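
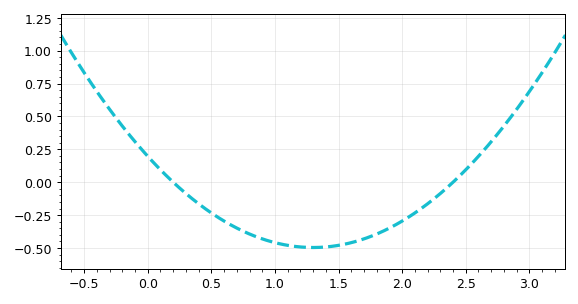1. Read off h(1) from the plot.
-0.46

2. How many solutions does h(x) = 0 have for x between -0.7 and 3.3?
2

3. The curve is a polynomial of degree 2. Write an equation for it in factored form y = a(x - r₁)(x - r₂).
y = 0.41(x - 0.2)(x - 2.4)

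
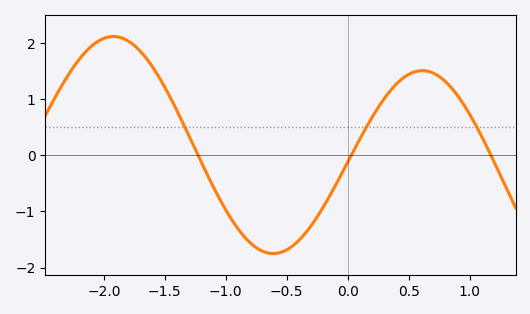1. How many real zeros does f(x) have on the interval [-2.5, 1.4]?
3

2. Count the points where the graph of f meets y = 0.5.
3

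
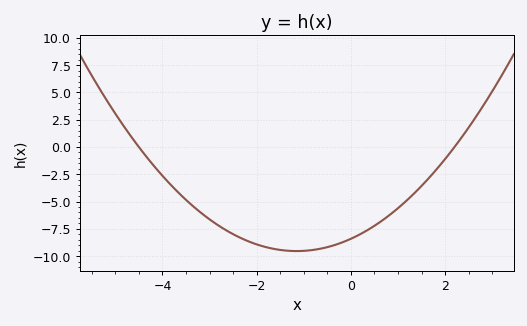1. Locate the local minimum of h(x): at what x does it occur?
-1.15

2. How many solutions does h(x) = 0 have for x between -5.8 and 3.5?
2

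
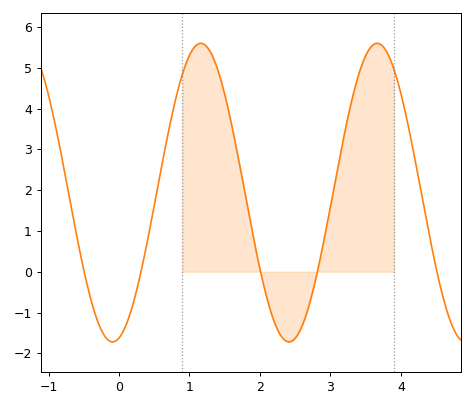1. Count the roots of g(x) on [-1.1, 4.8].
5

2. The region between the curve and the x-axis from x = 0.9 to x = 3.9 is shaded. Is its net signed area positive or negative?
positive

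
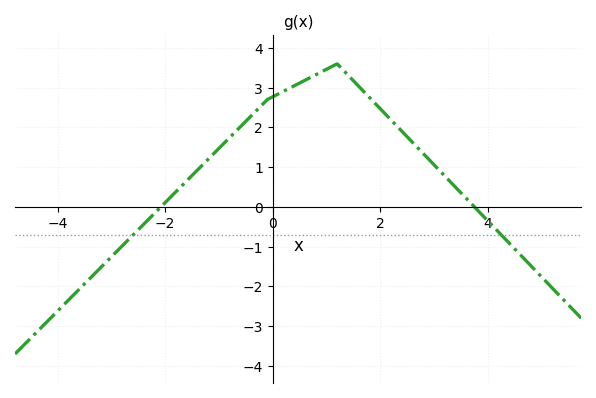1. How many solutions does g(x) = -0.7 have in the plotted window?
2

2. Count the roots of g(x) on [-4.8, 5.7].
2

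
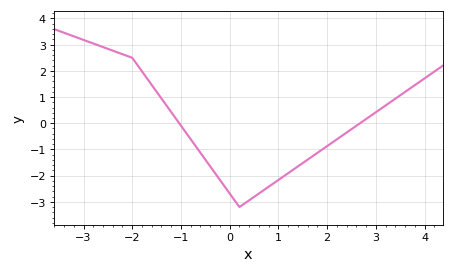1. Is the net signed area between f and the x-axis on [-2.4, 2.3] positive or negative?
negative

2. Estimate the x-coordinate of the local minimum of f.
0.199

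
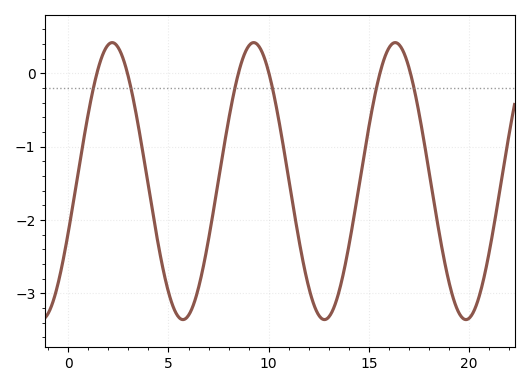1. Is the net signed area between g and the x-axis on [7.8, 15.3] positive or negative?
negative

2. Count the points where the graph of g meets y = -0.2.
6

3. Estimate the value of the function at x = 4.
-1.5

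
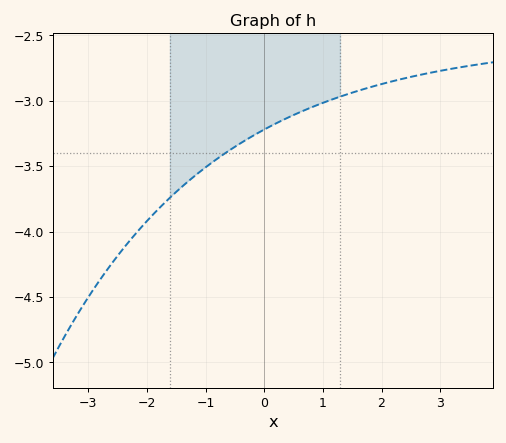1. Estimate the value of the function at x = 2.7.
-2.8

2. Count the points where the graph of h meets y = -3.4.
1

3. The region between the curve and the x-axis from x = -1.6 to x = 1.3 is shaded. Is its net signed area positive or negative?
negative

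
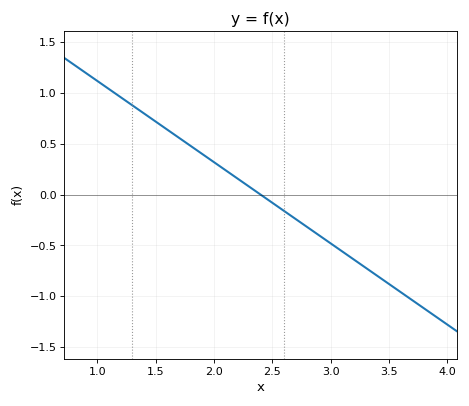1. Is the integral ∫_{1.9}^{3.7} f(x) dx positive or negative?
negative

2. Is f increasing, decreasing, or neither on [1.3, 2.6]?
decreasing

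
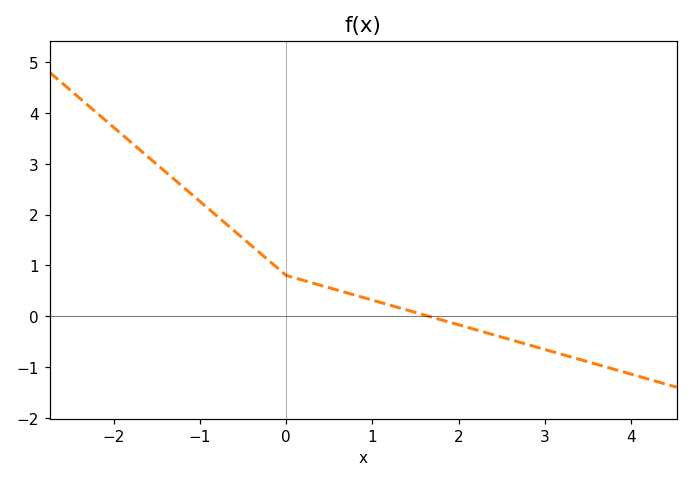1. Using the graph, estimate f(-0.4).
1.4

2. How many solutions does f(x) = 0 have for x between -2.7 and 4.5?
1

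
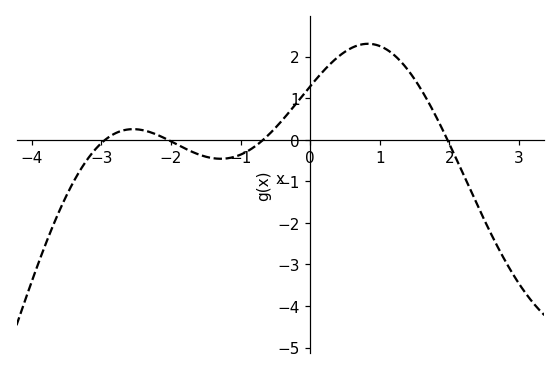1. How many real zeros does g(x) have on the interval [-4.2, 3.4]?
4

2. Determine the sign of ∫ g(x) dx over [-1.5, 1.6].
positive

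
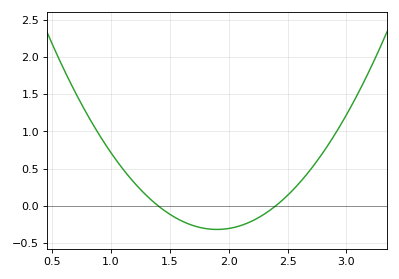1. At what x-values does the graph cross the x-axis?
1.4, 2.4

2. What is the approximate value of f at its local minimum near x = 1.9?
-0.3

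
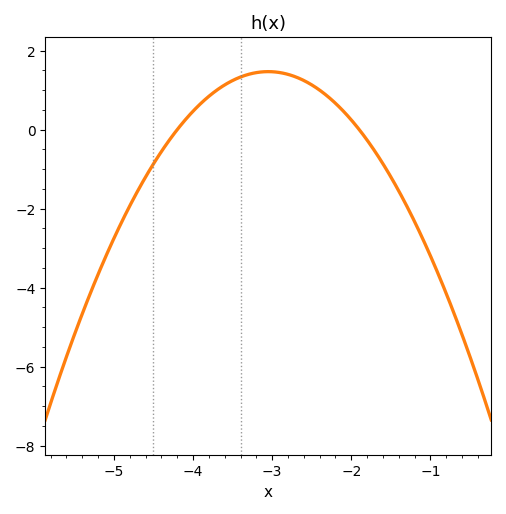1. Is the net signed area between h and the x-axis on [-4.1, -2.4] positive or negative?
positive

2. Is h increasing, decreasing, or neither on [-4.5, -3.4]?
increasing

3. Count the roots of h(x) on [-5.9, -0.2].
2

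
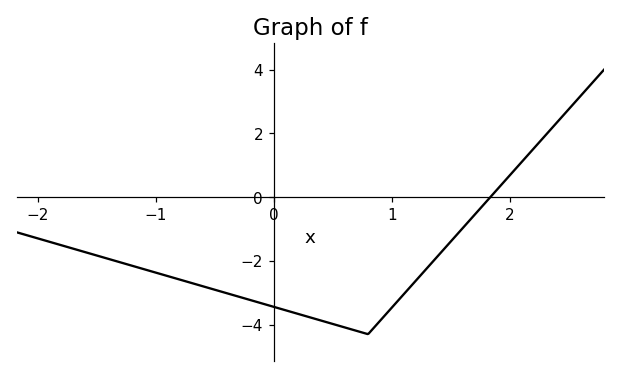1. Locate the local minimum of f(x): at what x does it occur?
0.8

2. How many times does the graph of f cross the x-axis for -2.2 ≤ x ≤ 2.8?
1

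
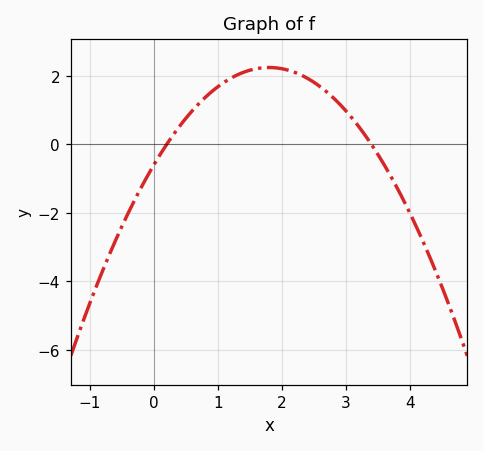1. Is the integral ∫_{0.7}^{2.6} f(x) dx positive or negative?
positive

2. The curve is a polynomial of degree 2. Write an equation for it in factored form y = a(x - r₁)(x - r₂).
y = -0.88(x - 0.2)(x - 3.4)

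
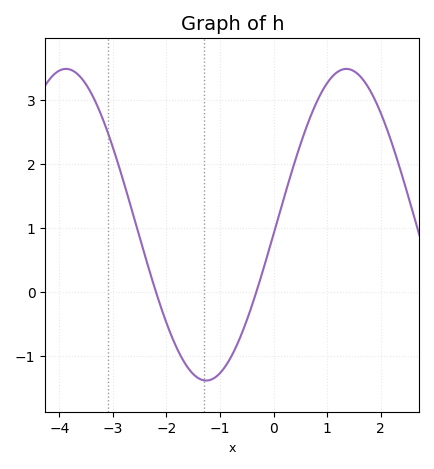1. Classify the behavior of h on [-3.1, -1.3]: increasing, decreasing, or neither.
decreasing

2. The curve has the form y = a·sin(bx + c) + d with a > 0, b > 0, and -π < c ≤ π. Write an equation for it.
y = 2.43sin(1.2x - 0.06) + 1.05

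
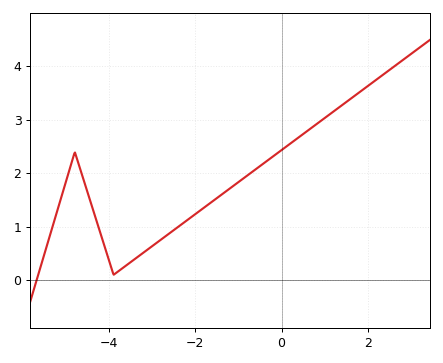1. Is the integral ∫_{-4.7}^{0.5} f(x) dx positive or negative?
positive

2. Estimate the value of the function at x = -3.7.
0.22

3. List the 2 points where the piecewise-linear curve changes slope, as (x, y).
(-4.8, 2.4); (-3.9, 0.1)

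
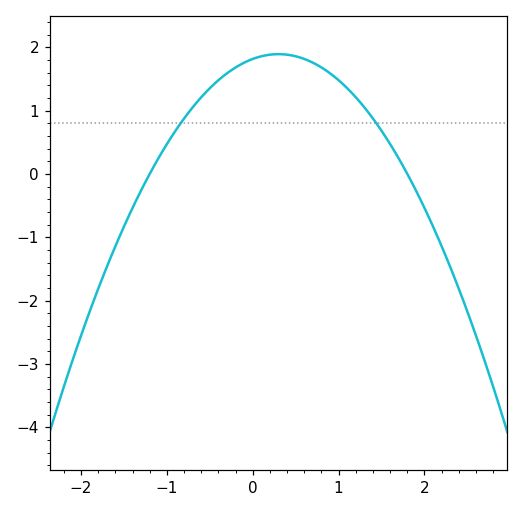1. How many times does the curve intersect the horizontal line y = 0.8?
2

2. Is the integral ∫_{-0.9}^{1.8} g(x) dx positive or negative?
positive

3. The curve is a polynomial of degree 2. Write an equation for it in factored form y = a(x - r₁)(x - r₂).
y = -0.84(x + 1.2)(x - 1.8)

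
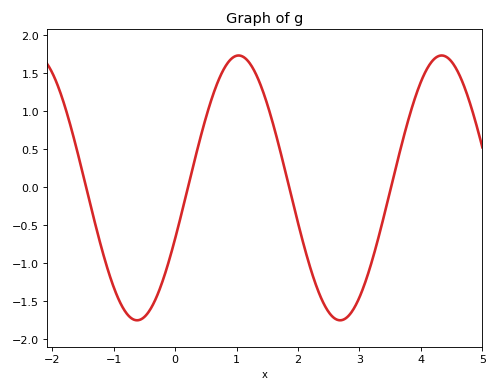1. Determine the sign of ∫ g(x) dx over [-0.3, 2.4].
positive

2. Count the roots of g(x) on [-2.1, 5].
4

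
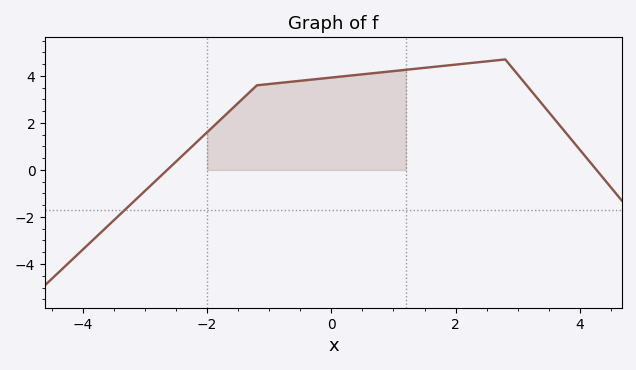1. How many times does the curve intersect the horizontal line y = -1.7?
1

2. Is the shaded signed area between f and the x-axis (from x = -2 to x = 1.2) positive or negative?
positive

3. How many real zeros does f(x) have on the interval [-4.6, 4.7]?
2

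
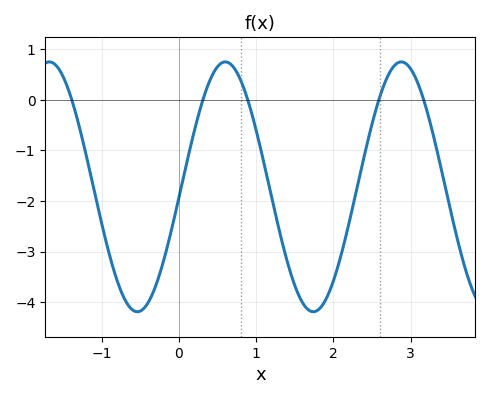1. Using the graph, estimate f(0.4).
0.378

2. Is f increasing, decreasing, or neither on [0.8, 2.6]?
neither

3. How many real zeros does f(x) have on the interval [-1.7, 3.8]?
5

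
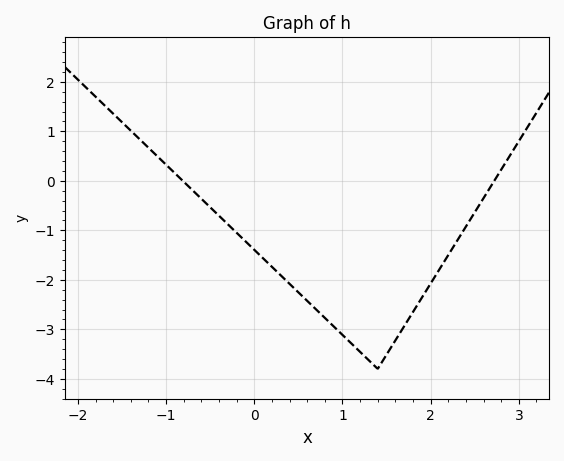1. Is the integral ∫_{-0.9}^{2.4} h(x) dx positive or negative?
negative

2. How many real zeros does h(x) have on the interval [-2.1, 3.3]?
2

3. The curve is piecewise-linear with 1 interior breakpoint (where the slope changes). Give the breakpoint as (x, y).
(1.4, -3.8)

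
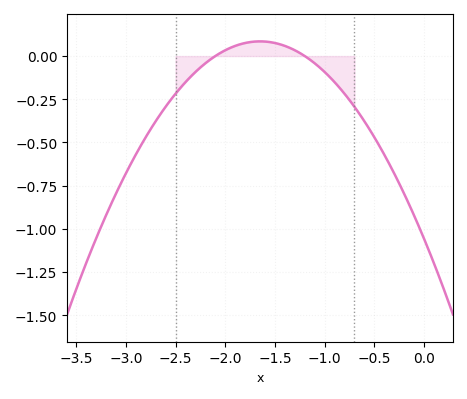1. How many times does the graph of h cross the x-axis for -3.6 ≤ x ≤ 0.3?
2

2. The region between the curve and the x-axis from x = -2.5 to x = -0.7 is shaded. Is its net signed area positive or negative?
negative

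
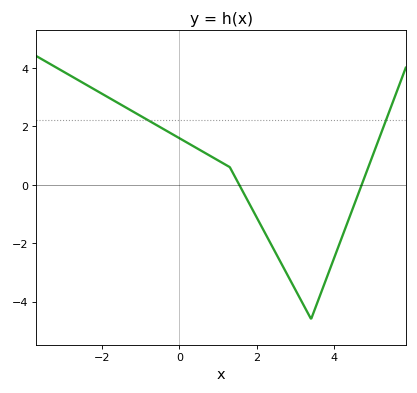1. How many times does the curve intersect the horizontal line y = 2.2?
2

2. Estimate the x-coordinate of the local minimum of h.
3.4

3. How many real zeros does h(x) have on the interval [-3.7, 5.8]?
2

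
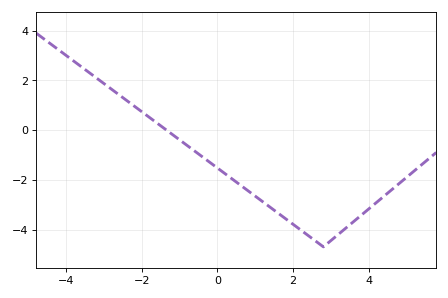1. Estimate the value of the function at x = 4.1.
-3.05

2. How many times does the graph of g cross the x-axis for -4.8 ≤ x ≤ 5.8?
1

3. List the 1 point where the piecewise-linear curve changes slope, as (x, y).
(2.8, -4.7)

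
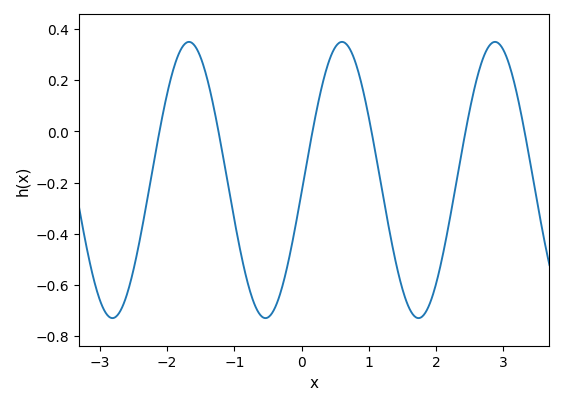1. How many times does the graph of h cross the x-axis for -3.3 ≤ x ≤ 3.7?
6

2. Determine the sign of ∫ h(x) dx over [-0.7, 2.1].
negative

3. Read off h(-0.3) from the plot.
-0.619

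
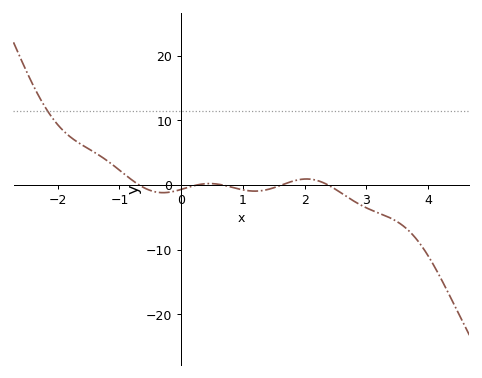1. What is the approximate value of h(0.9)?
-1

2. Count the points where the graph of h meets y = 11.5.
1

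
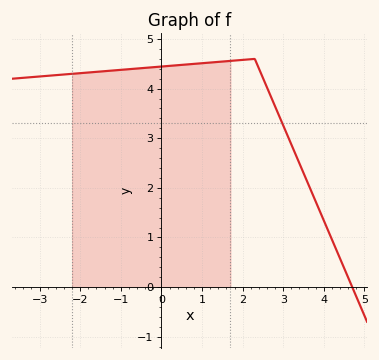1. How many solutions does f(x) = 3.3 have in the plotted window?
1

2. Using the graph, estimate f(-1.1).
4.37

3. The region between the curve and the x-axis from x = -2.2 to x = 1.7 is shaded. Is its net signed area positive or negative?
positive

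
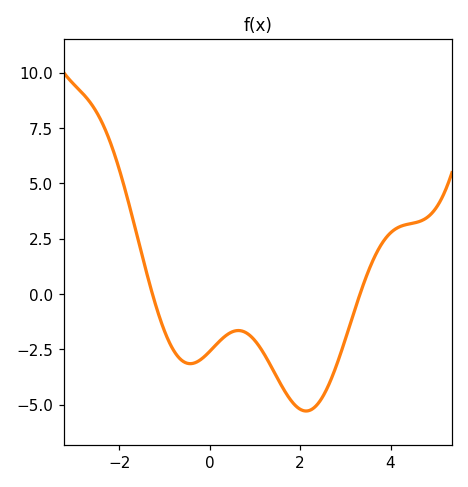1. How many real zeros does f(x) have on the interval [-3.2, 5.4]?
2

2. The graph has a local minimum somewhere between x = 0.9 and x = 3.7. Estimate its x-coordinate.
2.2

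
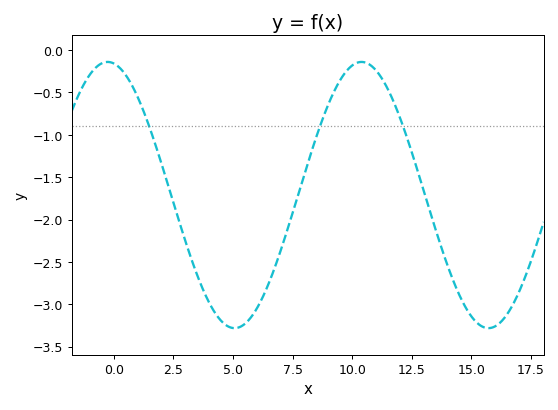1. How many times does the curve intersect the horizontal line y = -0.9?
3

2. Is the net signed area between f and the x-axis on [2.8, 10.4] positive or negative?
negative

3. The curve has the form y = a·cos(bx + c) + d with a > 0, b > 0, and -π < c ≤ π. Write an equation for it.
y = 1.57cos(0.59x + 0.152) - 1.71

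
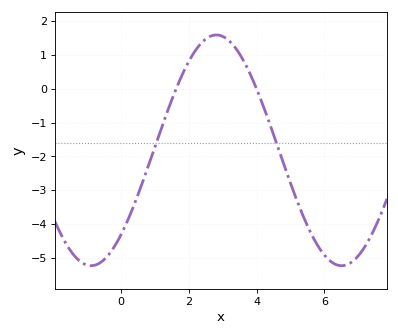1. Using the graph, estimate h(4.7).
-1.93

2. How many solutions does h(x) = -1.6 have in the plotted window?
2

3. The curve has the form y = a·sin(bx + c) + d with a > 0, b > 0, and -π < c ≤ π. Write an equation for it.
y = 3.4sin(0.85x - 0.822) - 1.82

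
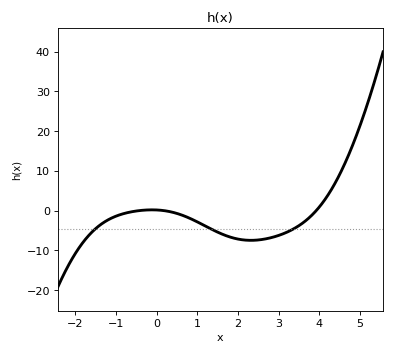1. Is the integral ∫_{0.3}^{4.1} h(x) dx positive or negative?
negative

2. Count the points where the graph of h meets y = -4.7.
3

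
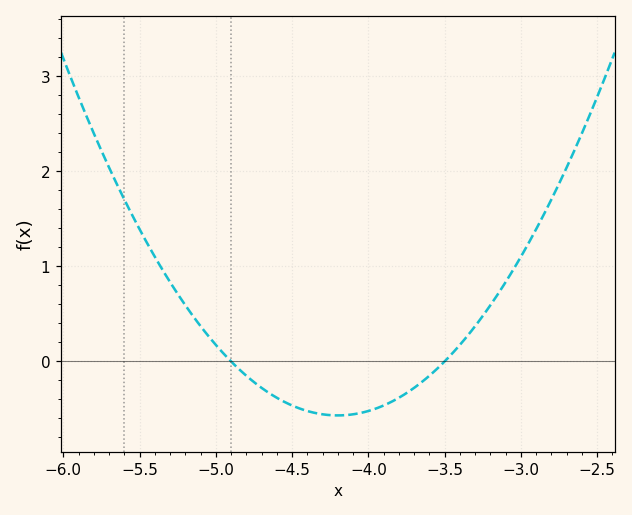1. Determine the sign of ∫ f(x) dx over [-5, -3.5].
negative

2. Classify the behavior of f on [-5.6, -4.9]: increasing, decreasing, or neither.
decreasing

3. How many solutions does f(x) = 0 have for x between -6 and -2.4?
2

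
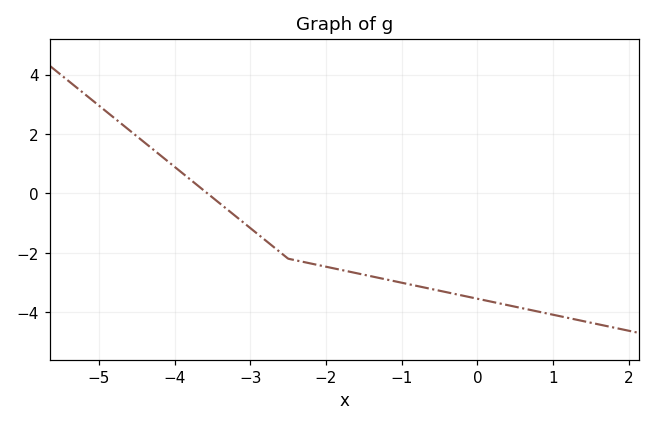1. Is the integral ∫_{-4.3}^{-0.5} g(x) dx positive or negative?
negative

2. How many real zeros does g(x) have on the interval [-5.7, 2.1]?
1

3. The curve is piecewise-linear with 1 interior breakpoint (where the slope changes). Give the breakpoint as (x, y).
(-2.5, -2.2)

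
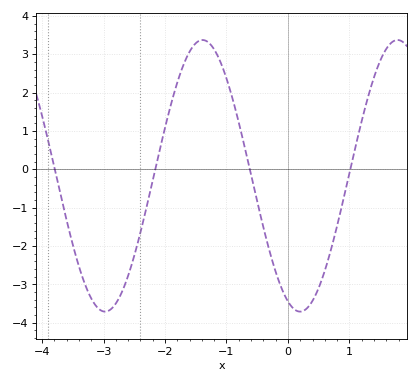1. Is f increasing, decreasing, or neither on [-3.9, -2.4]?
neither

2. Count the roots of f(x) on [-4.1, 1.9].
4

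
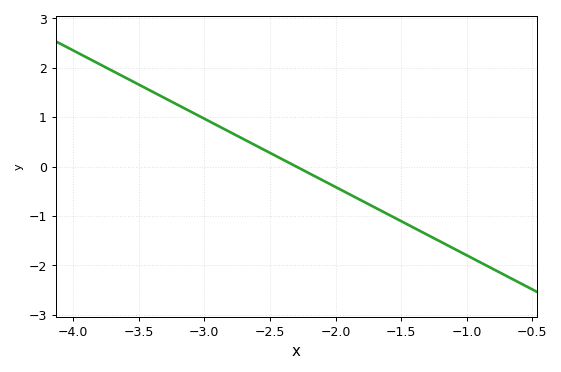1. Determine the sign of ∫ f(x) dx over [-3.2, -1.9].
positive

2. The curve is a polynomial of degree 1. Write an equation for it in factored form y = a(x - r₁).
y = -1.38(x + 2.3)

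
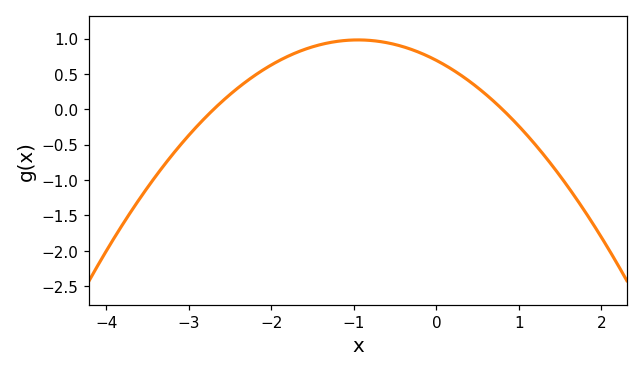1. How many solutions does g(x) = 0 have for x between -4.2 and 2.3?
2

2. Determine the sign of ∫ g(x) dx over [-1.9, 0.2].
positive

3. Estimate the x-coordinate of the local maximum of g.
-1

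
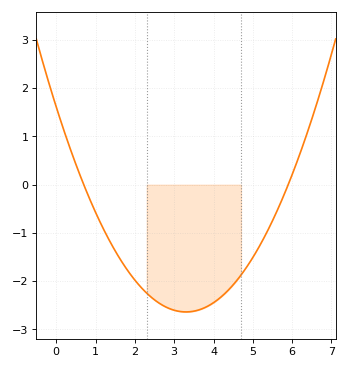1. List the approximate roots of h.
0.6, 6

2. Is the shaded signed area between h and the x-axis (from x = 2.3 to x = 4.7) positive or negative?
negative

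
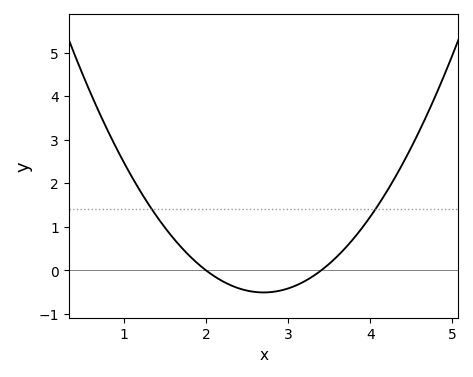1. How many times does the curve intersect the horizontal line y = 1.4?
2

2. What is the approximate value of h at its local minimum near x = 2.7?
-0.5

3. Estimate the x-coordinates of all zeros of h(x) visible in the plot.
2, 3.4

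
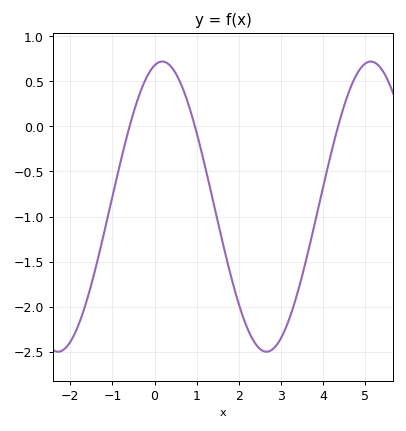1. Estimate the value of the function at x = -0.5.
0.15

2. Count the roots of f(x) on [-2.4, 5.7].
3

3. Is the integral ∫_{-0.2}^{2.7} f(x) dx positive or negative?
negative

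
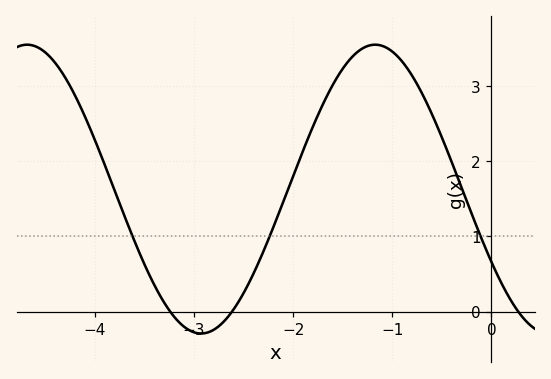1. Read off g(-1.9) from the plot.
2.14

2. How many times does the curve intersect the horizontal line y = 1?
3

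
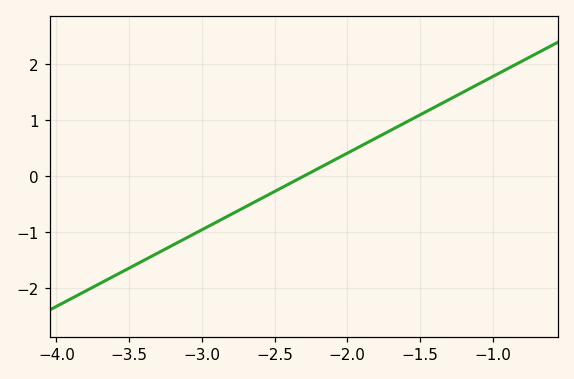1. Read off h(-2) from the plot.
0.4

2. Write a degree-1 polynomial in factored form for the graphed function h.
y = 1.37(x + 2.3)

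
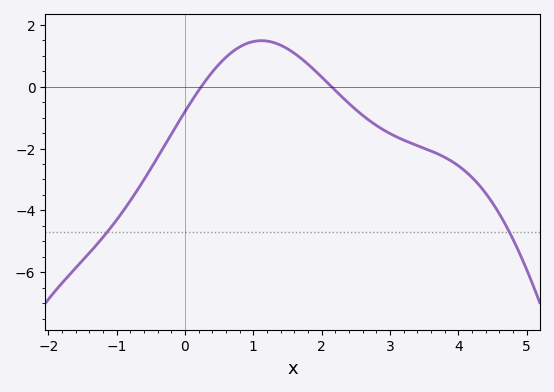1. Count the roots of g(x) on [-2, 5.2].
2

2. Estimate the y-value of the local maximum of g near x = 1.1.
1.49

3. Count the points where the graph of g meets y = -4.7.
2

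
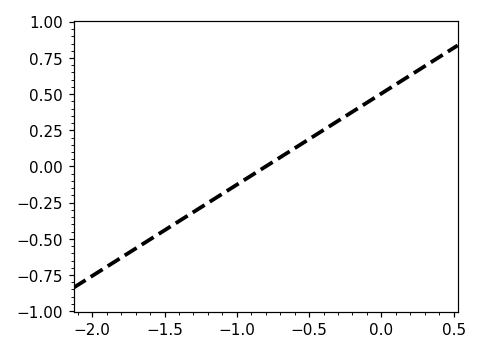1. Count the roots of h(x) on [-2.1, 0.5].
1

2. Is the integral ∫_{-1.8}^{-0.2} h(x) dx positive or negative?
negative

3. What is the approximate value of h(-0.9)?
-0.06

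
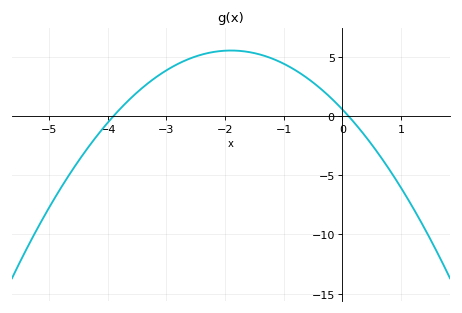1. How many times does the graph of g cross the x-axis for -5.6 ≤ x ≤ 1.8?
2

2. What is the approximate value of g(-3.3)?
2.82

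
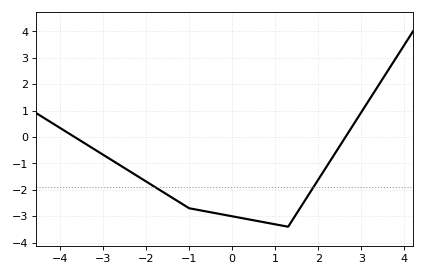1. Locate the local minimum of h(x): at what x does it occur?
1.2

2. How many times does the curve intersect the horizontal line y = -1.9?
2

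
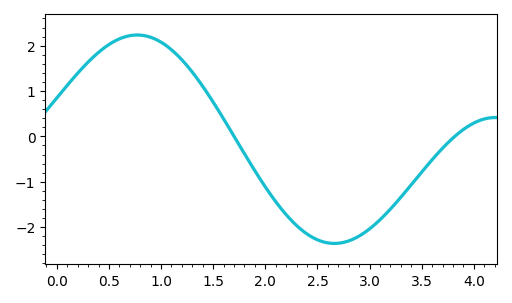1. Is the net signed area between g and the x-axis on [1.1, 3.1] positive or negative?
negative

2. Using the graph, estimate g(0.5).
2.03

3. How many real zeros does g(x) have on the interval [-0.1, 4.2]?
2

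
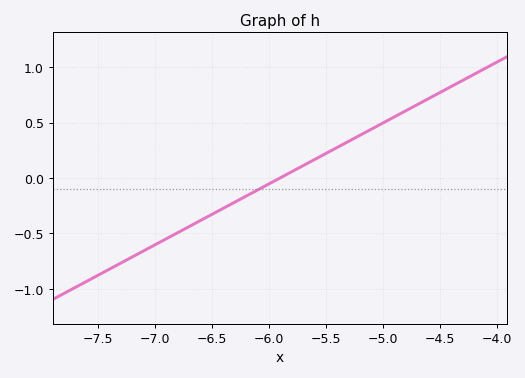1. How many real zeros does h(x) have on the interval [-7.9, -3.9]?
1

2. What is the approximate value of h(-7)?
-0.6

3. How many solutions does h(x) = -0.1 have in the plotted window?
1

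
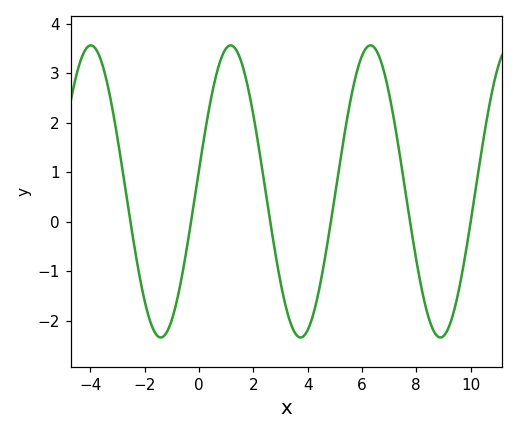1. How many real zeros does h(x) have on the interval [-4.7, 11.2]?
6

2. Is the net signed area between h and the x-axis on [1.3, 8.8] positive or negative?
positive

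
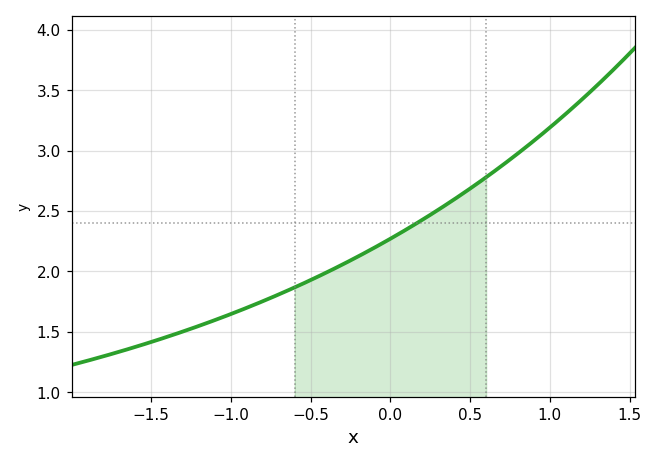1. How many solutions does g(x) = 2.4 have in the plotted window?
1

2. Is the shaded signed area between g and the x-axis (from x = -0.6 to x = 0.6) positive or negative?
positive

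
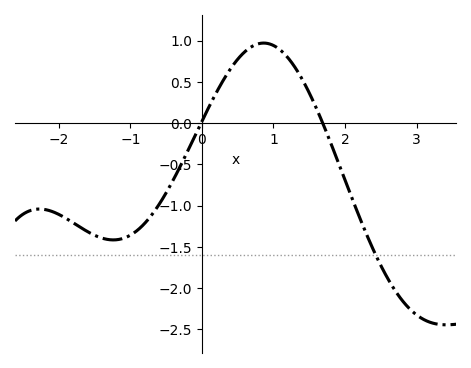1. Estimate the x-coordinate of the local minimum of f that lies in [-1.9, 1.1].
-1.24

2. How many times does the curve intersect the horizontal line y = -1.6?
1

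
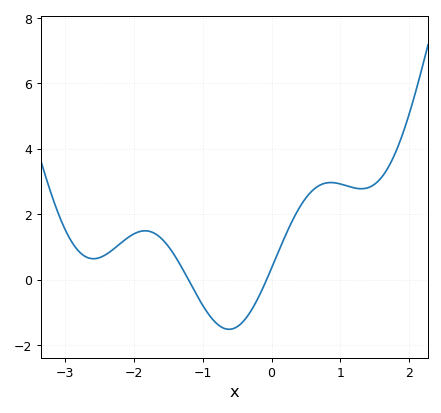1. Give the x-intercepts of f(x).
-1.21, -0.07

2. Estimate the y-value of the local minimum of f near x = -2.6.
0.635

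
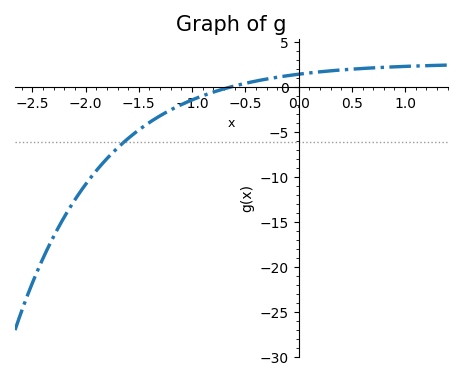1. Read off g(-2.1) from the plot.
-12.5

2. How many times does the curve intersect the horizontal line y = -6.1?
1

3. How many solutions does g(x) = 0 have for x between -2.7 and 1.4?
1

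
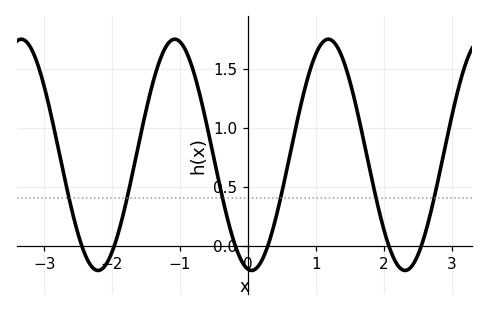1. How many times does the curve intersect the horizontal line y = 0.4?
6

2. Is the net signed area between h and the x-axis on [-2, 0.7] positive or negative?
positive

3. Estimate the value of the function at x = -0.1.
-0.1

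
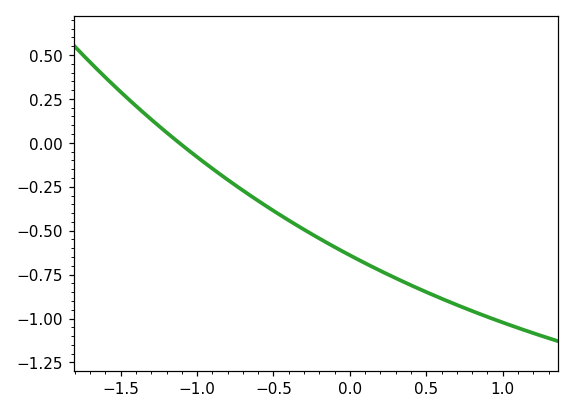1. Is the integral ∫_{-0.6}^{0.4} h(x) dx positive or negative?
negative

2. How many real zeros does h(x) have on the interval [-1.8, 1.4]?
1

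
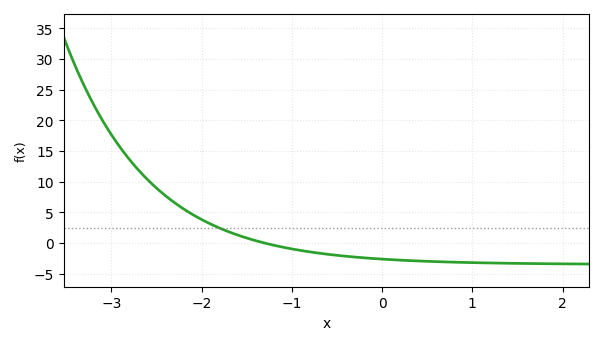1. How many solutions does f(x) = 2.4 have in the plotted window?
1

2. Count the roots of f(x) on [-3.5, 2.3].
1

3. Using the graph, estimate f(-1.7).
1.83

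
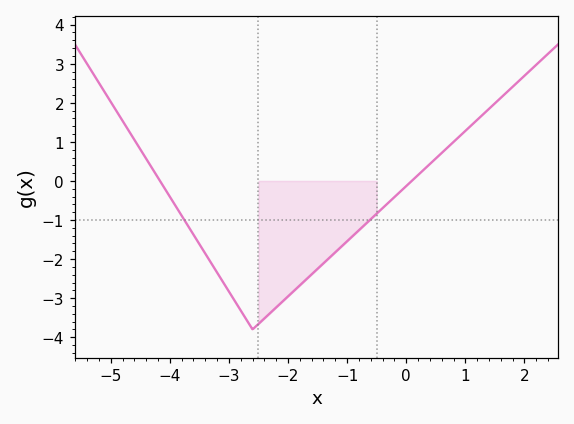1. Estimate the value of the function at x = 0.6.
0.7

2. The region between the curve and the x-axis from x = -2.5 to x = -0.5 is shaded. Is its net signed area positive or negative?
negative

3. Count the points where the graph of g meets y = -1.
2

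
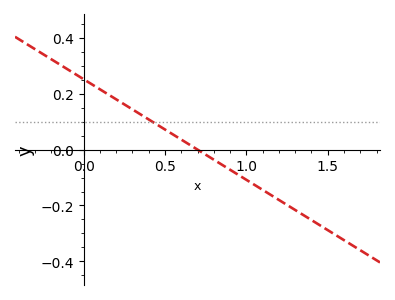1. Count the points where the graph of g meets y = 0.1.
1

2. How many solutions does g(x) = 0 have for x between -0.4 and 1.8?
1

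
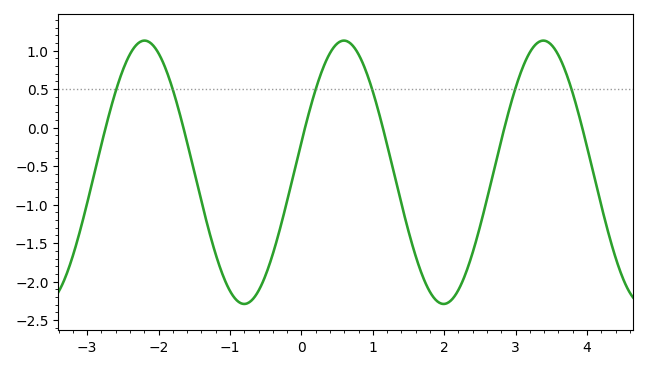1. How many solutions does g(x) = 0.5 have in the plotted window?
6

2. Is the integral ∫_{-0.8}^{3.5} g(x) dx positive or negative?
negative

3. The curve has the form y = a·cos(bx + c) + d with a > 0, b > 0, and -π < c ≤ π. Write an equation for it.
y = 1.71cos(2.25x - 1.34) - 0.58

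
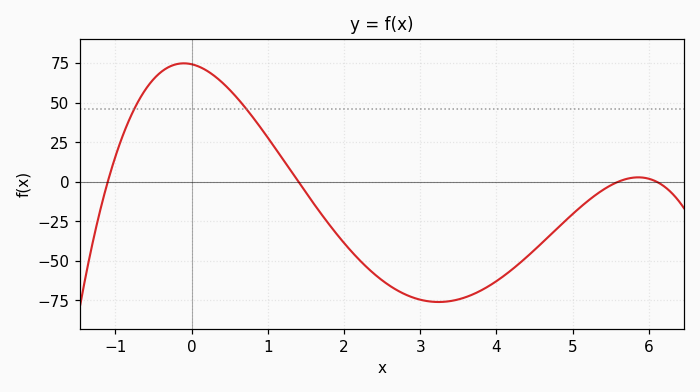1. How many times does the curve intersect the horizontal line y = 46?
2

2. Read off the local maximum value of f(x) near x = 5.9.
2.73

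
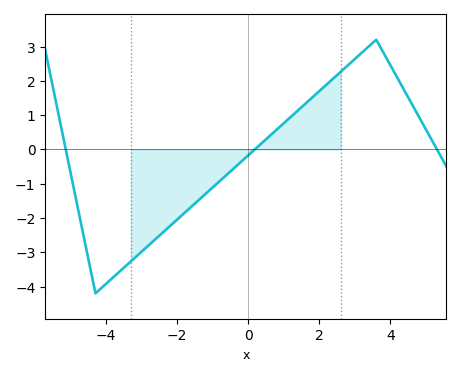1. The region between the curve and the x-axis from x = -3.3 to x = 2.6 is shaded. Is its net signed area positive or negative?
negative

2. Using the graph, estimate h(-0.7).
-0.8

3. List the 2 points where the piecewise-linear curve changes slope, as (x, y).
(-4.3, -4.2); (3.6, 3.2)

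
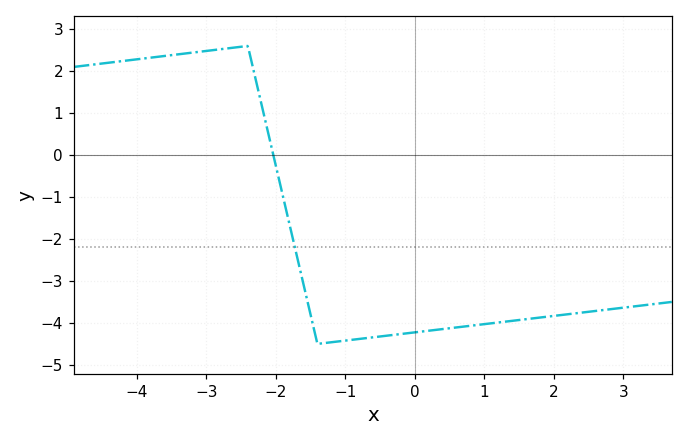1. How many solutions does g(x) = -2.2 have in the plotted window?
1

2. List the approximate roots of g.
-2.03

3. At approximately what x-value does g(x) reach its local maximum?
-2.4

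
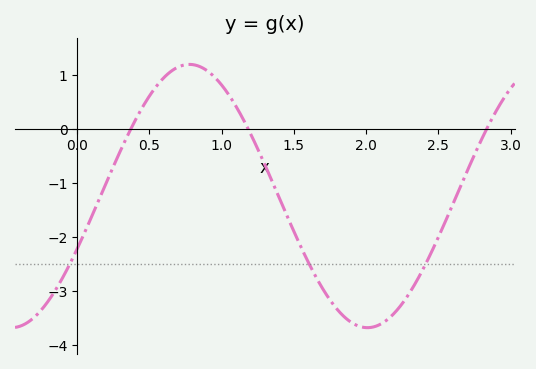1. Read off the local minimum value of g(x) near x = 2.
-3.68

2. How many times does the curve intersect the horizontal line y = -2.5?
3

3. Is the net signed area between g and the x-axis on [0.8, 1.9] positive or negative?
negative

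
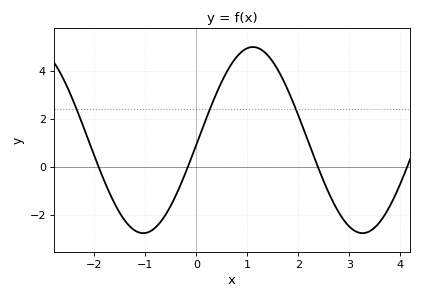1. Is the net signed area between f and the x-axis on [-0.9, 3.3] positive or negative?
positive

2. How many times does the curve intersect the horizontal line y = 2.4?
3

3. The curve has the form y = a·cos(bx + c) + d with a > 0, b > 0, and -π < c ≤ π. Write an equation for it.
y = 3.87cos(1.46x - 1.62) + 1.12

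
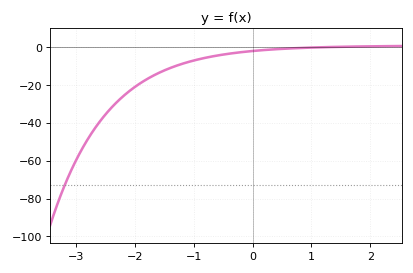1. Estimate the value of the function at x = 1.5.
0.227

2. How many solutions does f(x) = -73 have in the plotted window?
1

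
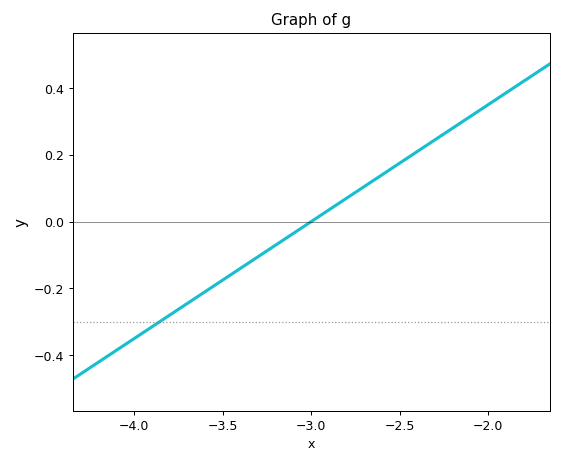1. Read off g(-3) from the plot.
0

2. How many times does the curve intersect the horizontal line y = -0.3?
1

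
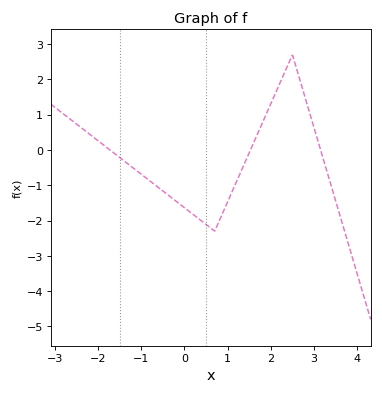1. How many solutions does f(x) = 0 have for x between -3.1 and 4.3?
3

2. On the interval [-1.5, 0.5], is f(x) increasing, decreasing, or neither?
decreasing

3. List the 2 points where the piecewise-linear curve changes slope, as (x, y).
(0.7, -2.3); (2.5, 2.7)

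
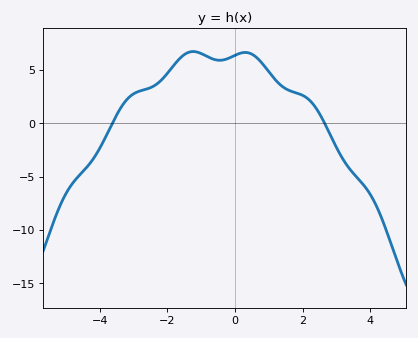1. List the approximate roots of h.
-3.63, 2.65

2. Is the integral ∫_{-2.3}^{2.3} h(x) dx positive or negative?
positive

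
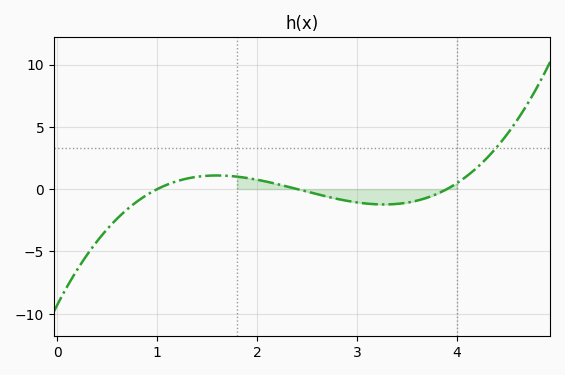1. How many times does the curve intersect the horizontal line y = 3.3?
1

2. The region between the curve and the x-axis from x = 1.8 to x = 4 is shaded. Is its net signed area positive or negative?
negative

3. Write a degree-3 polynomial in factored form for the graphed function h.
y = 0.99(x - 1)(x - 2.4)(x - 3.9)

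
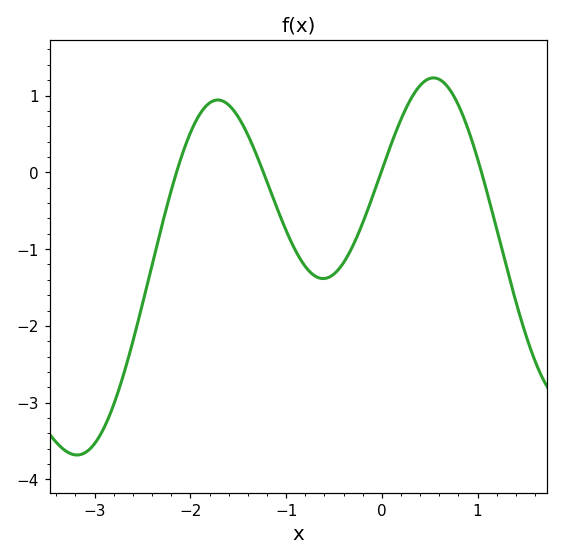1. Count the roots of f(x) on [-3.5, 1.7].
4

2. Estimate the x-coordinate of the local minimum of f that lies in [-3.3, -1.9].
-3.18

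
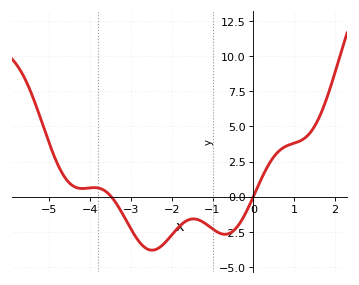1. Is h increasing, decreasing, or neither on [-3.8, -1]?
neither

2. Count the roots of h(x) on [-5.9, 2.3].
2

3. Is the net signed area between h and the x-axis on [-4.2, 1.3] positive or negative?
negative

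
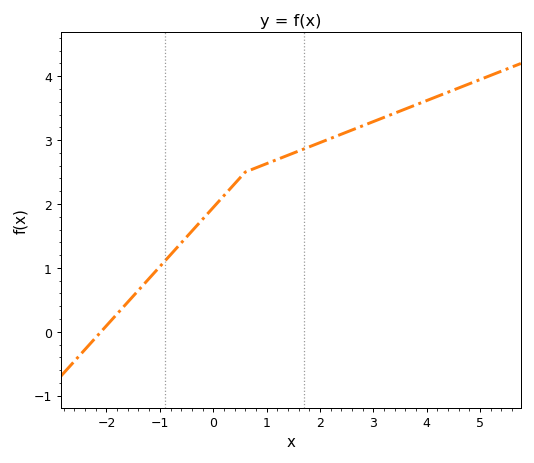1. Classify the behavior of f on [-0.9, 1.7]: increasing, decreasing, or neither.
increasing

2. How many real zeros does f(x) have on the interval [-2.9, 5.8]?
1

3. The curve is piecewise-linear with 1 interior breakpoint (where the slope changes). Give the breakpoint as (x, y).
(0.6, 2.5)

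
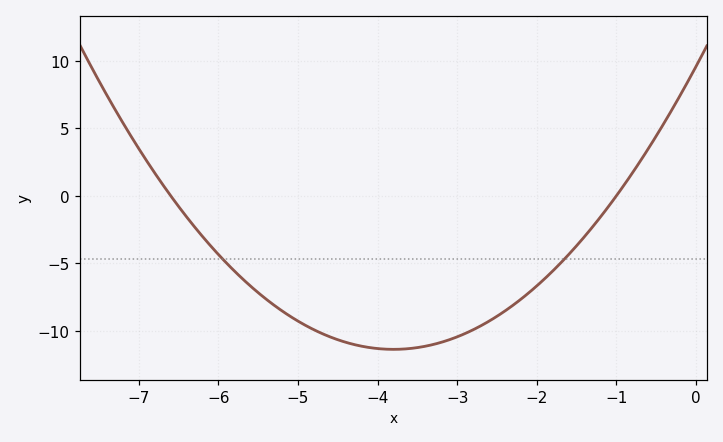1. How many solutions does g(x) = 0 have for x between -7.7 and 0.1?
2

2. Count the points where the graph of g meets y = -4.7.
2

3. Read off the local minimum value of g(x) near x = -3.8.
-11.5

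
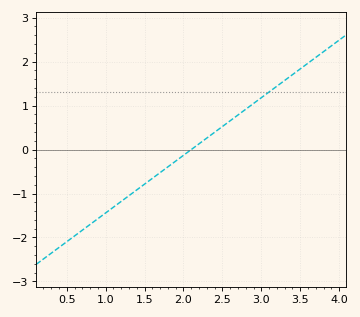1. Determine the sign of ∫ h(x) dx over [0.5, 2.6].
negative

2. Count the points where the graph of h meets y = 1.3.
1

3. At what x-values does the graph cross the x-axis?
2.1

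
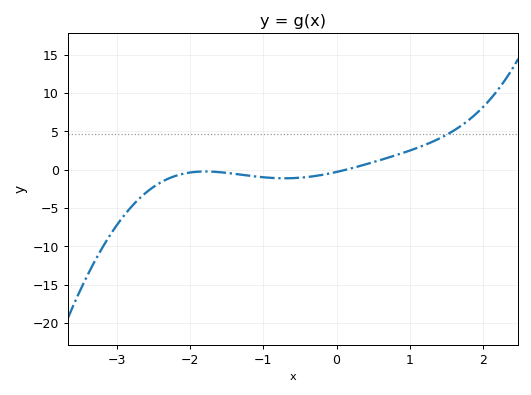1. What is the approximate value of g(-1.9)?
-0.257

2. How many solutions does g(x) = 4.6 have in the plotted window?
1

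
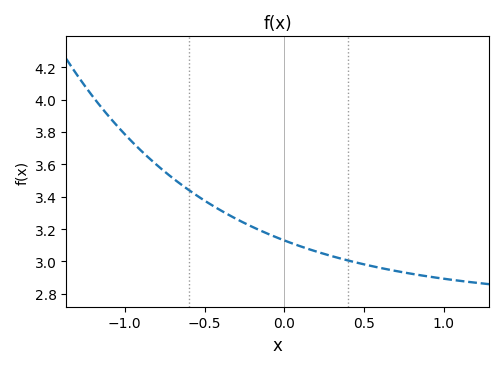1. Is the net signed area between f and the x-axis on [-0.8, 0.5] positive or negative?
positive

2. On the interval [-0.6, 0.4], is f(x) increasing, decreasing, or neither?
decreasing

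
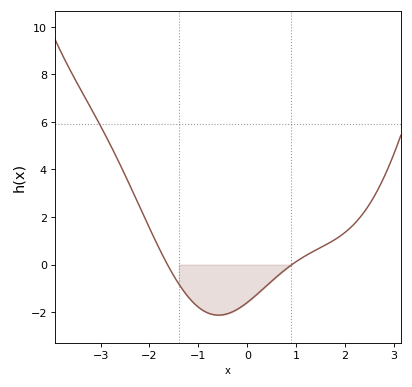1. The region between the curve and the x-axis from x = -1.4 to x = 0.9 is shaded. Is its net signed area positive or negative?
negative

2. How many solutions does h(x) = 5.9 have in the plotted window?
1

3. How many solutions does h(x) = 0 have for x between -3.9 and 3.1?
2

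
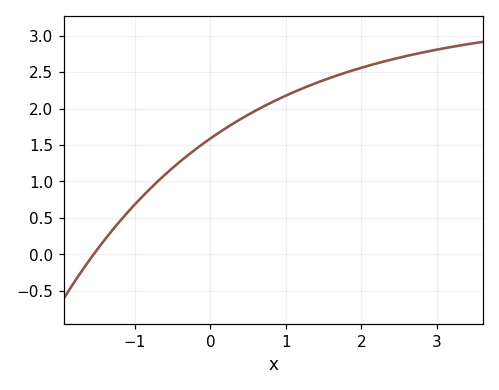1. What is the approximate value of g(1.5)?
2.39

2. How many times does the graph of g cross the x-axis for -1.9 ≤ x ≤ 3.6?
1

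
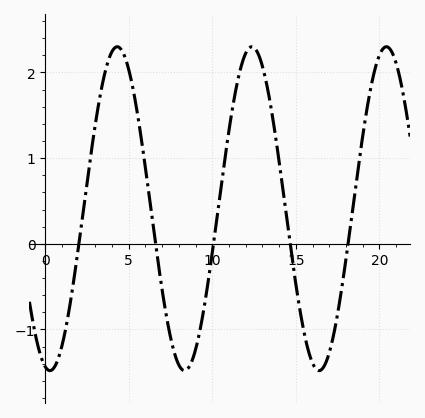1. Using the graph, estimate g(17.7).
-0.58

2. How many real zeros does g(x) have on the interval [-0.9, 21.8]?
5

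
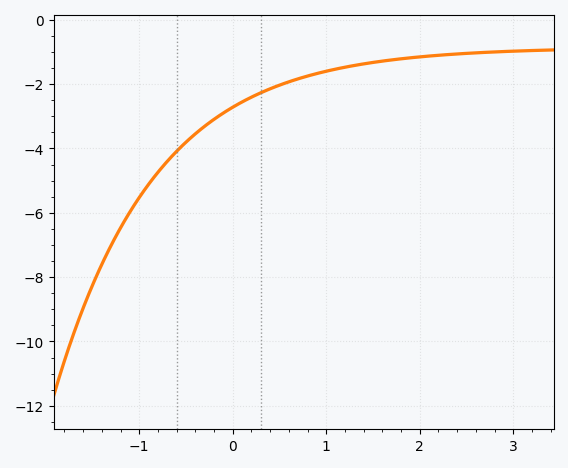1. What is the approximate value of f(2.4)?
-1.06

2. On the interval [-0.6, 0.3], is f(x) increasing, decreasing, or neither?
increasing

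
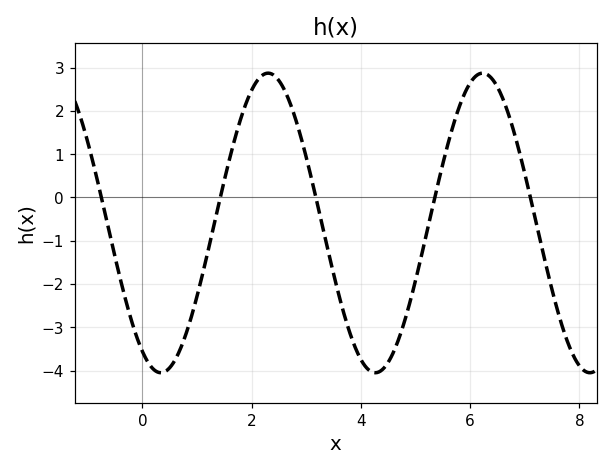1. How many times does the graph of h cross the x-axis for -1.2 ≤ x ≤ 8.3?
5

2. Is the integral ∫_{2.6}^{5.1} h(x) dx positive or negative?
negative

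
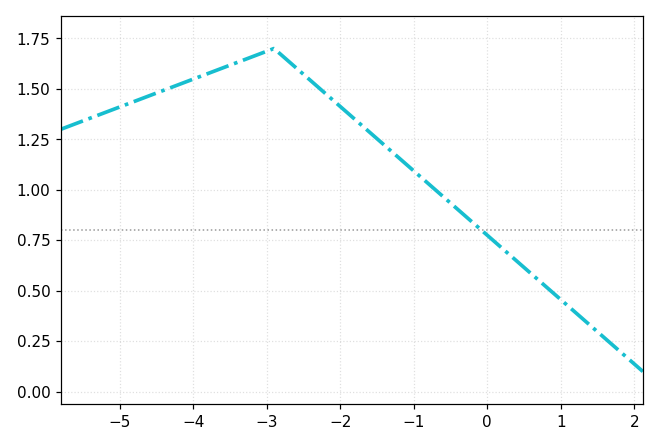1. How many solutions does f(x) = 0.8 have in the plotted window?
1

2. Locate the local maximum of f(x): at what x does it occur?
-2.9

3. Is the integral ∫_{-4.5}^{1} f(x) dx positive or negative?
positive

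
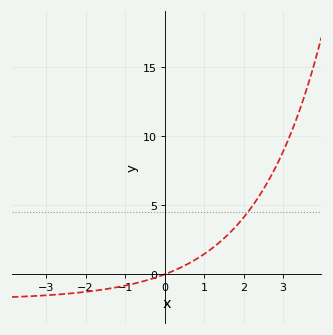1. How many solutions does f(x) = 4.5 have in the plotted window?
1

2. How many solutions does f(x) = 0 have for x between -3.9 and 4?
1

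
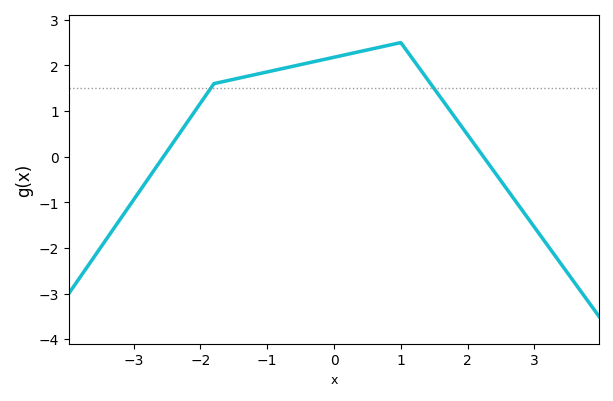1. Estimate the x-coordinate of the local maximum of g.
1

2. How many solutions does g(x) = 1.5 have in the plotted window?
2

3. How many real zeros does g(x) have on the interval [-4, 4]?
2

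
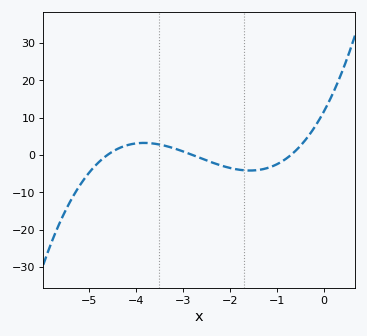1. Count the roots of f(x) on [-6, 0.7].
3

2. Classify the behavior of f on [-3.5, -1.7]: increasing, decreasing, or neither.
decreasing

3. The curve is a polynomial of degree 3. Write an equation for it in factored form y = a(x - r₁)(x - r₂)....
y = 1.29(x + 4.6)(x + 2.8)(x + 0.7)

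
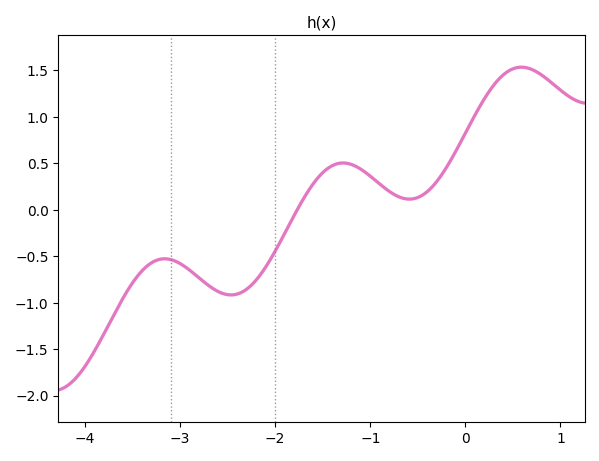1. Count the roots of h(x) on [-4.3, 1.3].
1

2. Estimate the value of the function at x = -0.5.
0.15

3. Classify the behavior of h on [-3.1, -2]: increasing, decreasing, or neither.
neither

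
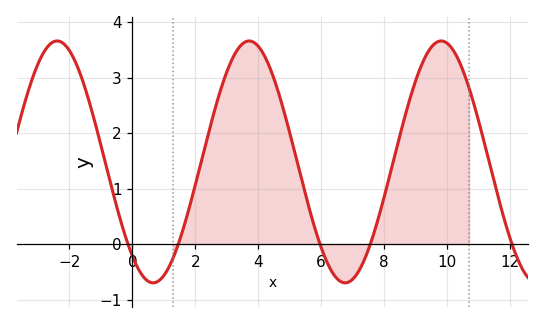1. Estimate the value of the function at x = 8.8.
2.6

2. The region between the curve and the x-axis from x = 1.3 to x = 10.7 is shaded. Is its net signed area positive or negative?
positive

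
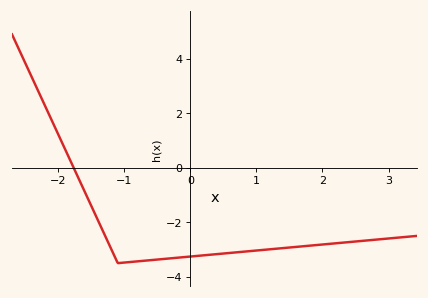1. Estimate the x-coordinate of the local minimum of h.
-1.1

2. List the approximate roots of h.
-1.77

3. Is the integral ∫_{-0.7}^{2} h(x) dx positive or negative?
negative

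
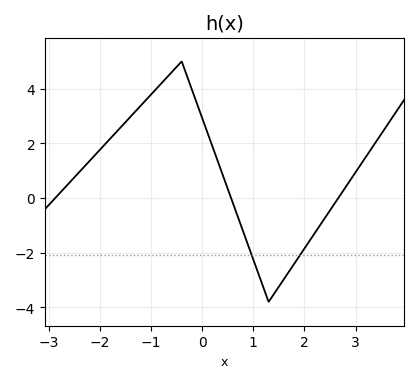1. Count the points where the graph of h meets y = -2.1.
2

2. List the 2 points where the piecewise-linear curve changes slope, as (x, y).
(-0.4, 5); (1.3, -3.8)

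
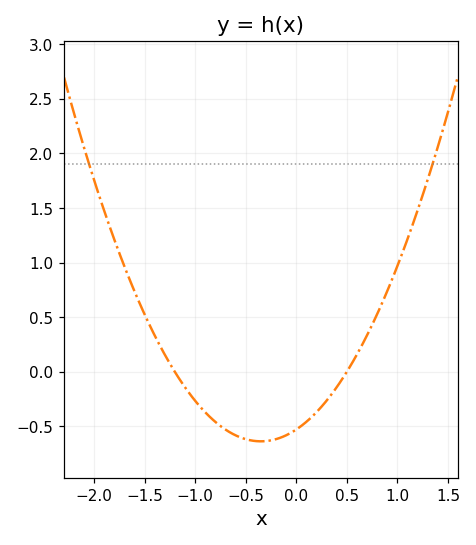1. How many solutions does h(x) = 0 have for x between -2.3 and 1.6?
2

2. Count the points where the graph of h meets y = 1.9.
2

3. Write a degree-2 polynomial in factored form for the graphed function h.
y = 0.88(x + 1.2)(x - 0.5)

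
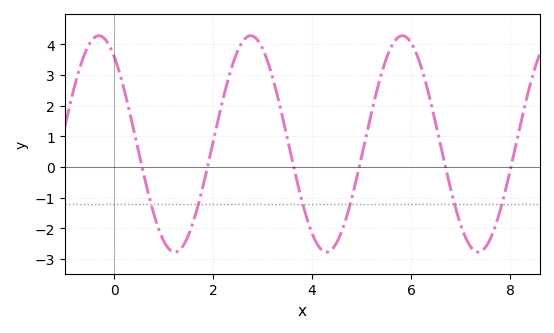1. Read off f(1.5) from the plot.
-2.2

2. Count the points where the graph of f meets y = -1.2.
6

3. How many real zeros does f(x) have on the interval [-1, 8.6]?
6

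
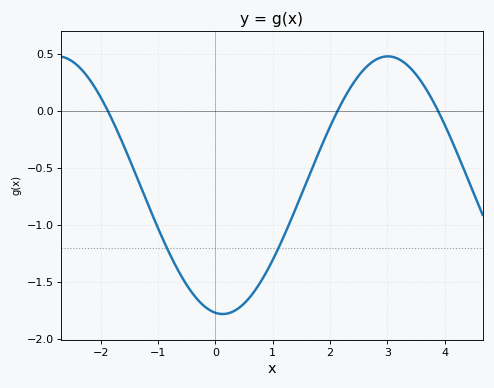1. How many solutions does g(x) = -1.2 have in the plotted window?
2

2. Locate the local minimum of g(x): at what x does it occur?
0.1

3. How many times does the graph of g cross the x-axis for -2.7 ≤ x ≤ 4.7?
3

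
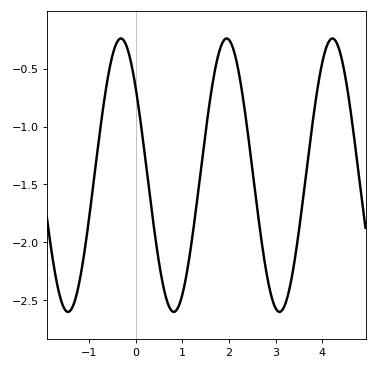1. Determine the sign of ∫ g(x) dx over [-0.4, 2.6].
negative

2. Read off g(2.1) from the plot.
-0.34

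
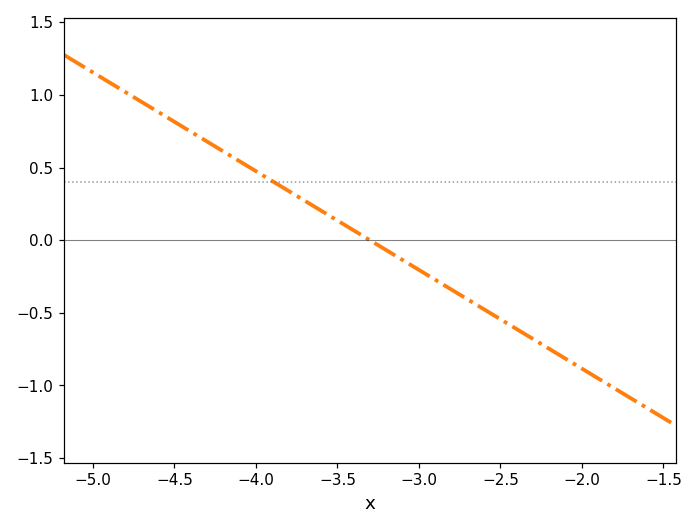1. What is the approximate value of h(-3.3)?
0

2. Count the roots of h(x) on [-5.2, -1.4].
1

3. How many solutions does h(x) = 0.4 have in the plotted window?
1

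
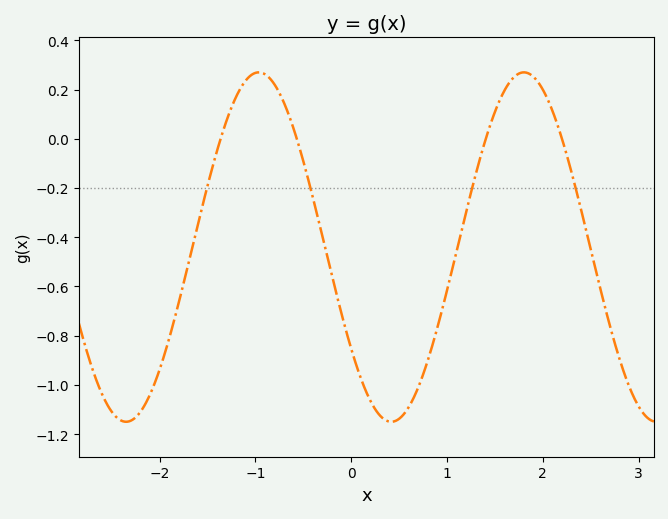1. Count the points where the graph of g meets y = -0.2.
4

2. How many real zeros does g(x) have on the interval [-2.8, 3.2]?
4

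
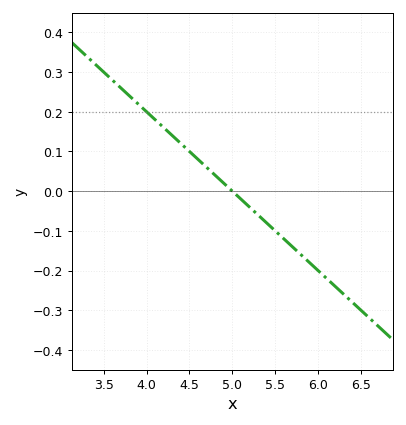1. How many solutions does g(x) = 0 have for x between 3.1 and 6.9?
1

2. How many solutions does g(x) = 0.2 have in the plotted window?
1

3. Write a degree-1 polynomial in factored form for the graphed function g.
y = -0.2(x - 5)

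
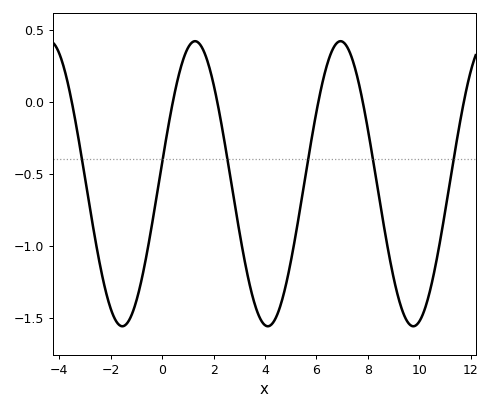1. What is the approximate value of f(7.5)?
0.235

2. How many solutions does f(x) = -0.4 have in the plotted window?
6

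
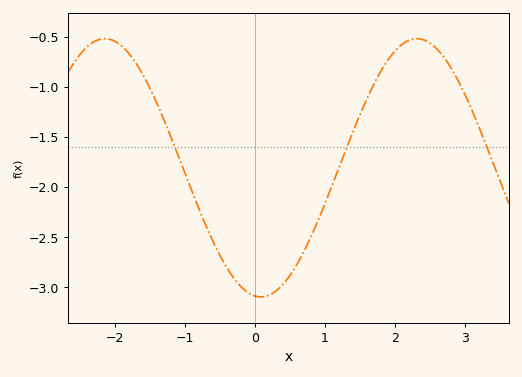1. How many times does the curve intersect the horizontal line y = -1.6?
3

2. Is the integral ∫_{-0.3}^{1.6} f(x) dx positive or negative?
negative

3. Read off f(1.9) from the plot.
-0.75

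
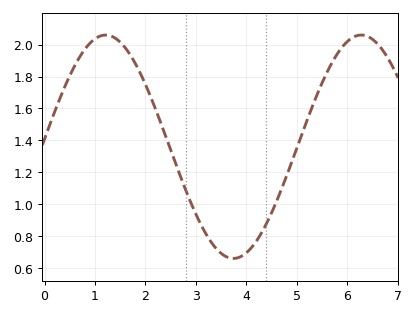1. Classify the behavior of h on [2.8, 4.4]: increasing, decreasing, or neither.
neither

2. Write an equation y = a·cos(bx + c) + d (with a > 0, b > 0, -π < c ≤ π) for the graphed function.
y = 0.7cos(1.2x - 1.5) + 1.36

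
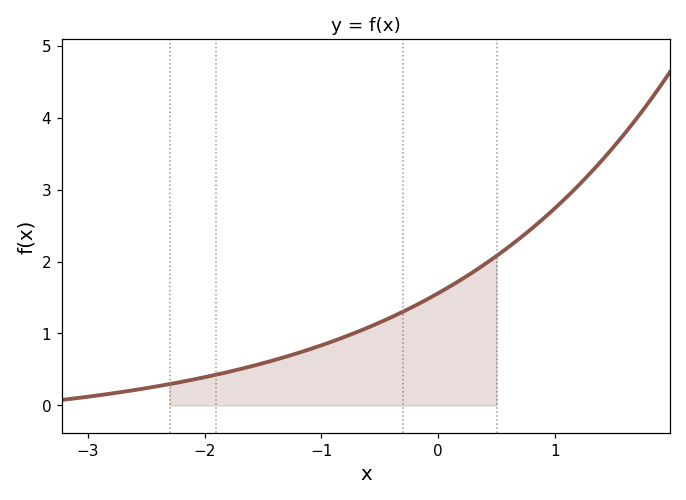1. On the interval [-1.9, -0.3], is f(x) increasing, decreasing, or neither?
increasing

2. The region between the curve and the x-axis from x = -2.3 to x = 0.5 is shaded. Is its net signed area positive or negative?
positive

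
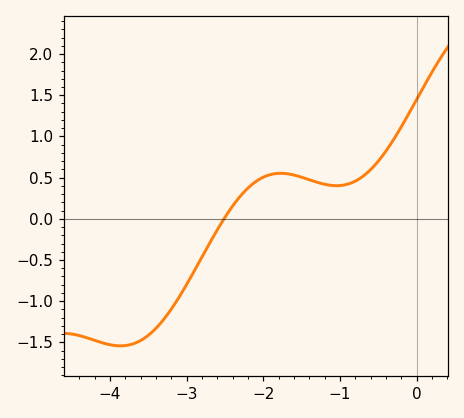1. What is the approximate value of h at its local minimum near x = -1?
0.4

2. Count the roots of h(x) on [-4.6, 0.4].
1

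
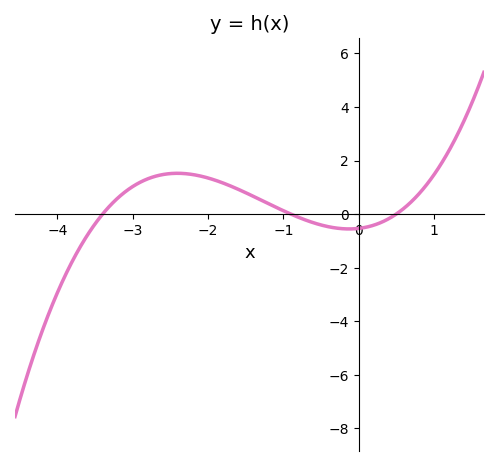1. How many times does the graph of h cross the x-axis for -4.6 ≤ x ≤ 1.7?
3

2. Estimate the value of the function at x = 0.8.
0.8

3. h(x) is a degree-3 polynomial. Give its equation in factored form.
y = 0.35(x + 3.4)(x + 0.9)(x - 0.5)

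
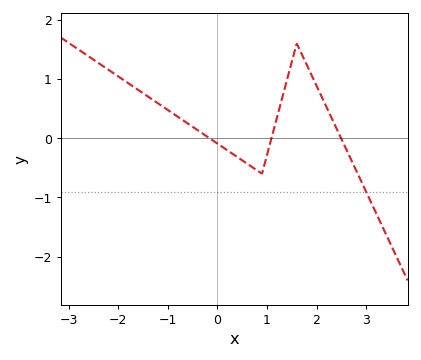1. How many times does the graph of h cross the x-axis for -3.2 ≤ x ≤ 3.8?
3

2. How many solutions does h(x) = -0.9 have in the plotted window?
1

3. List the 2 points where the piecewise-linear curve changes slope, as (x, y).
(0.9, -0.6); (1.6, 1.6)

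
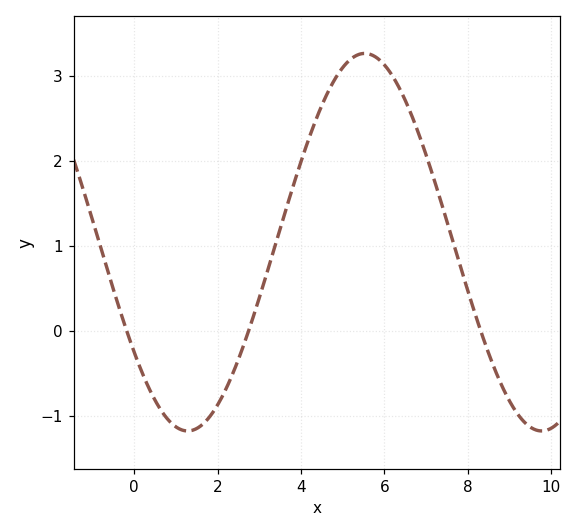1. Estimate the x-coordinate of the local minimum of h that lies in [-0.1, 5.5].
1.28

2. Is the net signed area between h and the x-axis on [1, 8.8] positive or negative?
positive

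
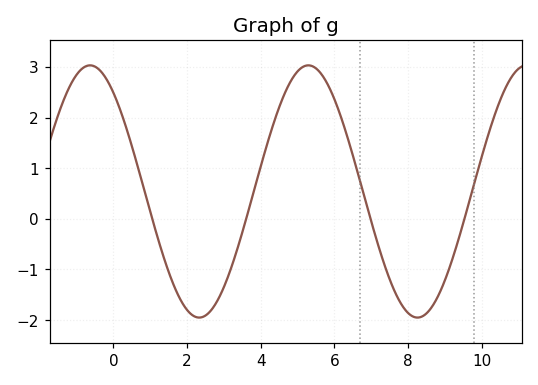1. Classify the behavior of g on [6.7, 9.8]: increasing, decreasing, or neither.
neither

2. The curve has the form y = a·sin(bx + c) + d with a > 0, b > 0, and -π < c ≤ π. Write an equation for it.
y = 2.49sin(1.1x + 2.2) + 0.54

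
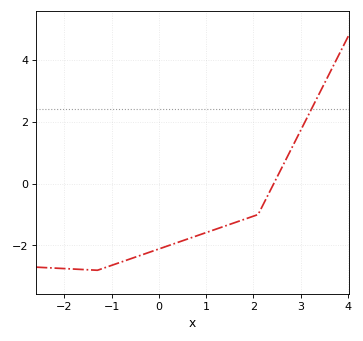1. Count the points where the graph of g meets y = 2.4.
1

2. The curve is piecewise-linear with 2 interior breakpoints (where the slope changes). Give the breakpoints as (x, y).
(-1.3, -2.8); (2.1, -1)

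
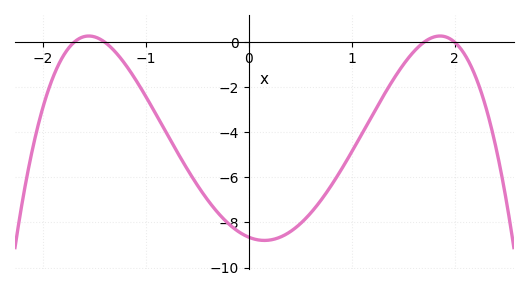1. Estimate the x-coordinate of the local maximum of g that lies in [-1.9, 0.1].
-1.6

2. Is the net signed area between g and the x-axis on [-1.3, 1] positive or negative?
negative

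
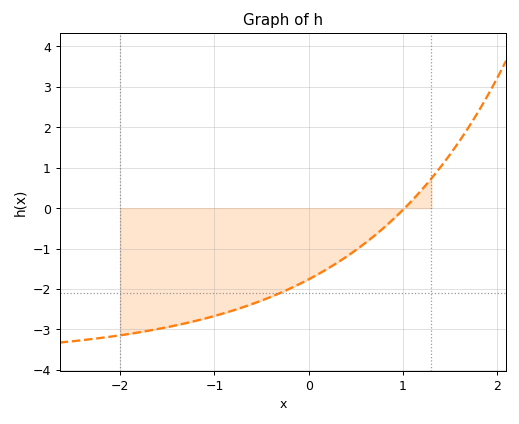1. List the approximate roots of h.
1.02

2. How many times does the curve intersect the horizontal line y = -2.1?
1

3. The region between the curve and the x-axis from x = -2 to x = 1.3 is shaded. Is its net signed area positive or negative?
negative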